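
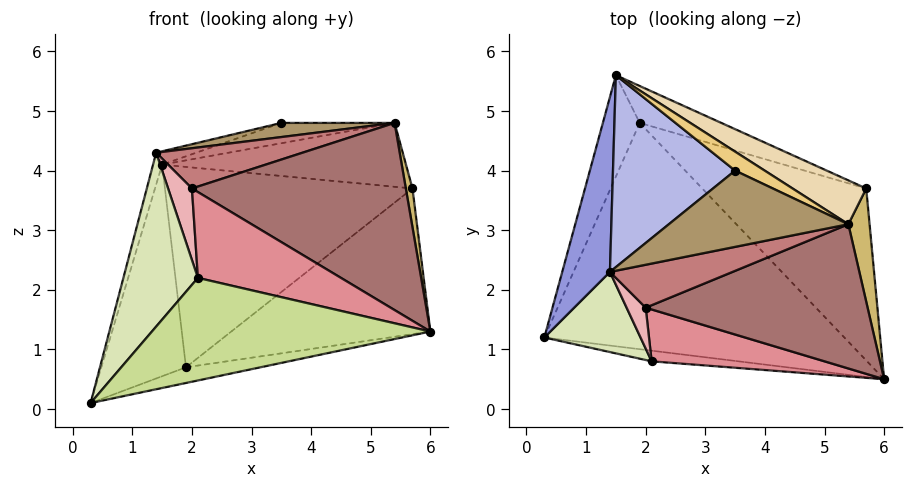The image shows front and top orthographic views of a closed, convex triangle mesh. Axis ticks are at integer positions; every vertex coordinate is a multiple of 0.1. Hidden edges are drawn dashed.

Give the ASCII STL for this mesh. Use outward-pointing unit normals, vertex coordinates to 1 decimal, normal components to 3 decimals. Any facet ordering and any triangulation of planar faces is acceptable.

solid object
 facet normal 0.213 0.068 -0.975
  outer loop
   vertex 1.9 4.8 0.7
   vertex 6.0 0.5 1.3
   vertex 0.3 1.2 0.1
  endloop
 endfacet
 facet normal -0.882 0.426 -0.204
  outer loop
   vertex 1.9 4.8 0.7
   vertex 0.3 1.2 0.1
   vertex 1.5 5.6 4.1
  endloop
 endfacet
 facet normal -0.969 0.044 0.242
  outer loop
   vertex 1.4 2.3 4.3
   vertex 1.5 5.6 4.1
   vertex 0.3 1.2 0.1
  endloop
 endfacet
 facet normal -0.282 0.067 0.957
  outer loop
   vertex 1.4 2.3 4.3
   vertex 3.5 4.0 4.8
   vertex 1.5 5.6 4.1
  endloop
 endfacet
 facet normal 0.620 0.507 -0.599
  outer loop
   vertex 5.7 3.7 3.7
   vertex 6.0 0.5 1.3
   vertex 1.9 4.8 0.7
  endloop
 endfacet
 facet normal 0.393 0.904 -0.167
  outer loop
   vertex 5.7 3.7 3.7
   vertex 1.9 4.8 0.7
   vertex 1.5 5.6 4.1
  endloop
 endfacet
 facet normal -0.100 -0.990 -0.103
  outer loop
   vertex 2.1 0.8 2.2
   vertex 0.3 1.2 0.1
   vertex 6.0 0.5 1.3
  endloop
 endfacet
 facet normal -0.568 -0.747 0.345
  outer loop
   vertex 2.1 0.8 2.2
   vertex 1.4 2.3 4.3
   vertex 0.3 1.2 0.1
  endloop
 endfacet
 facet normal -0.086 -0.182 0.980
  outer loop
   vertex 5.4 3.1 4.8
   vertex 3.5 4.0 4.8
   vertex 1.4 2.3 4.3
  endloop
 endfacet
 facet normal 0.972 -0.076 0.223
  outer loop
   vertex 5.4 3.1 4.8
   vertex 6.0 0.5 1.3
   vertex 5.7 3.7 3.7
  endloop
 endfacet
 facet normal 0.327 0.691 0.644
  outer loop
   vertex 5.4 3.1 4.8
   vertex 1.5 5.6 4.1
   vertex 3.5 4.0 4.8
  endloop
 endfacet
 facet normal 0.393 0.758 0.521
  outer loop
   vertex 5.4 3.1 4.8
   vertex 5.7 3.7 3.7
   vertex 1.5 5.6 4.1
  endloop
 endfacet
 facet normal 0.128 -0.786 0.605
  outer loop
   vertex 2.0 1.7 3.7
   vertex 6.0 0.5 1.3
   vertex 5.4 3.1 4.8
  endloop
 endfacet
 facet normal 0.046 -0.683 0.729
  outer loop
   vertex 2.0 1.7 3.7
   vertex 5.4 3.1 4.8
   vertex 1.4 2.3 4.3
  endloop
 endfacet
 facet normal 0.053 -0.855 0.516
  outer loop
   vertex 2.0 1.7 3.7
   vertex 2.1 0.8 2.2
   vertex 6.0 0.5 1.3
  endloop
 endfacet
 facet normal -0.349 -0.814 0.465
  outer loop
   vertex 2.0 1.7 3.7
   vertex 1.4 2.3 4.3
   vertex 2.1 0.8 2.2
  endloop
 endfacet
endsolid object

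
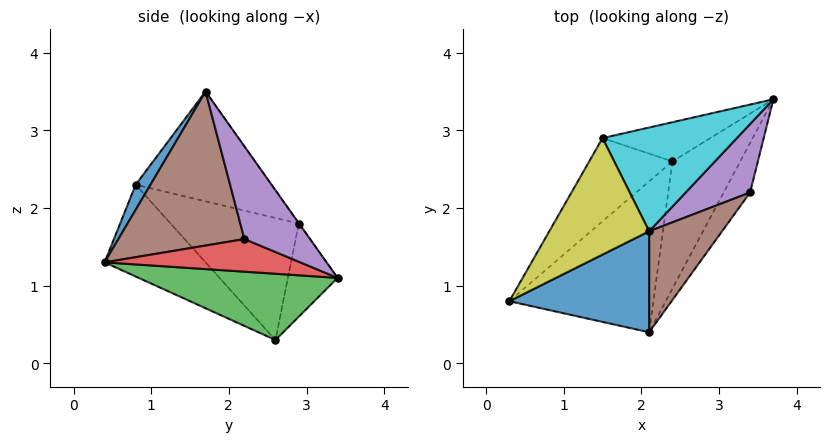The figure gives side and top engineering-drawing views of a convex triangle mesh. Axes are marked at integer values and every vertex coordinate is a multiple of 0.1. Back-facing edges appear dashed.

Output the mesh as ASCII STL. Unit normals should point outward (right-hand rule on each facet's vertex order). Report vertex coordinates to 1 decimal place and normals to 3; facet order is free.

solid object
 facet normal 0.091 -0.857 0.507
  outer loop
   vertex 2.1 1.7 3.5
   vertex 0.3 0.8 2.3
   vertex 2.1 0.4 1.3
  endloop
 endfacet
 facet normal -0.513 -0.296 -0.805
  outer loop
   vertex 2.4 2.6 0.3
   vertex 2.1 0.4 1.3
   vertex 0.3 0.8 2.3
  endloop
 endfacet
 facet normal 0.644 -0.388 -0.659
  outer loop
   vertex 2.4 2.6 0.3
   vertex 3.7 3.4 1.1
   vertex 2.1 0.4 1.3
  endloop
 endfacet
 facet normal 0.707 -0.415 -0.572
  outer loop
   vertex 3.4 2.2 1.6
   vertex 2.1 0.4 1.3
   vertex 3.7 3.4 1.1
  endloop
 endfacet
 facet normal 0.821 0.032 0.570
  outer loop
   vertex 3.4 2.2 1.6
   vertex 3.7 3.4 1.1
   vertex 2.1 1.7 3.5
  endloop
 endfacet
 facet normal 0.732 -0.586 0.347
  outer loop
   vertex 3.4 2.2 1.6
   vertex 2.1 1.7 3.5
   vertex 2.1 0.4 1.3
  endloop
 endfacet
 facet normal -0.783 0.320 -0.534
  outer loop
   vertex 1.5 2.9 1.8
   vertex 2.4 2.6 0.3
   vertex 0.3 0.8 2.3
  endloop
 endfacet
 facet normal -0.315 0.876 -0.364
  outer loop
   vertex 1.5 2.9 1.8
   vertex 3.7 3.4 1.1
   vertex 2.4 2.6 0.3
  endloop
 endfacet
 facet normal -0.639 0.504 0.581
  outer loop
   vertex 1.5 2.9 1.8
   vertex 0.3 0.8 2.3
   vertex 2.1 1.7 3.5
  endloop
 endfacet
 facet normal -0.002 0.817 0.577
  outer loop
   vertex 1.5 2.9 1.8
   vertex 2.1 1.7 3.5
   vertex 3.7 3.4 1.1
  endloop
 endfacet
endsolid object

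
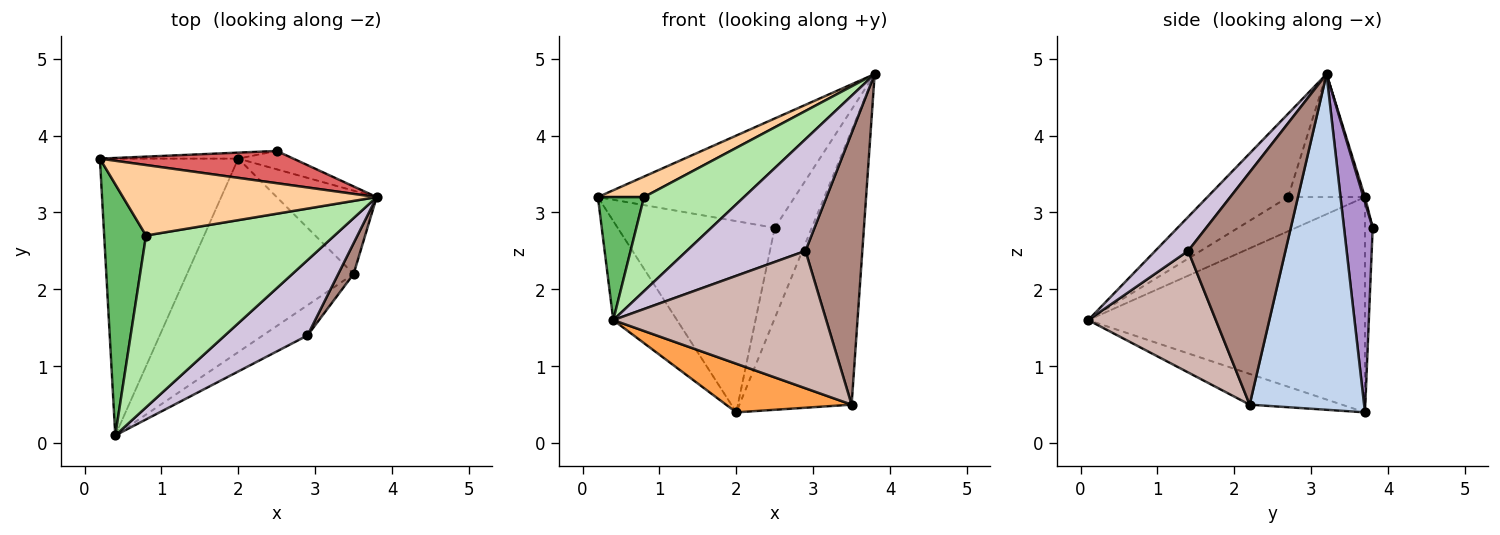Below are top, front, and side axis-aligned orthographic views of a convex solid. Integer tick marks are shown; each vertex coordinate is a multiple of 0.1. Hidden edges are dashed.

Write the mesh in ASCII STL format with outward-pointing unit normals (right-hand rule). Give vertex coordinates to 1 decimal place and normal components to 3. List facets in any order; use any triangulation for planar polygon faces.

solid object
 facet normal -0.826 0.190 -0.531
  outer loop
   vertex 2.0 3.7 0.4
   vertex 0.4 0.1 1.6
   vertex 0.2 3.7 3.2
  endloop
 endfacet
 facet normal 0.699 0.685 -0.208
  outer loop
   vertex 3.5 2.2 0.5
   vertex 2.0 3.7 0.4
   vertex 3.8 3.2 4.8
  endloop
 endfacet
 facet normal -0.176 -0.240 -0.955
  outer loop
   vertex 3.5 2.2 0.5
   vertex 0.4 0.1 1.6
   vertex 2.0 3.7 0.4
  endloop
 endfacet
 facet normal -0.422 -0.253 0.870
  outer loop
   vertex 0.8 2.7 3.2
   vertex 3.8 3.2 4.8
   vertex 0.2 3.7 3.2
  endloop
 endfacet
 facet normal -0.591 -0.355 0.724
  outer loop
   vertex 0.8 2.7 3.2
   vertex 0.2 3.7 3.2
   vertex 0.4 0.1 1.6
  endloop
 endfacet
 facet normal -0.362 -0.448 0.818
  outer loop
   vertex 0.8 2.7 3.2
   vertex 0.4 0.1 1.6
   vertex 3.8 3.2 4.8
  endloop
 endfacet
 facet normal 0.007 0.959 0.283
  outer loop
   vertex 2.5 3.8 2.8
   vertex 0.2 3.7 3.2
   vertex 3.8 3.2 4.8
  endloop
 endfacet
 facet normal -0.049 0.998 -0.031
  outer loop
   vertex 2.5 3.8 2.8
   vertex 2.0 3.7 0.4
   vertex 0.2 3.7 3.2
  endloop
 endfacet
 facet normal 0.604 0.781 -0.158
  outer loop
   vertex 2.5 3.8 2.8
   vertex 3.8 3.2 4.8
   vertex 2.0 3.7 0.4
  endloop
 endfacet
 facet normal 0.224 -0.808 0.545
  outer loop
   vertex 2.9 1.4 2.5
   vertex 3.8 3.2 4.8
   vertex 0.4 0.1 1.6
  endloop
 endfacet
 facet normal 0.862 -0.504 0.057
  outer loop
   vertex 2.9 1.4 2.5
   vertex 3.5 2.2 0.5
   vertex 3.8 3.2 4.8
  endloop
 endfacet
 facet normal 0.505 -0.843 -0.186
  outer loop
   vertex 2.9 1.4 2.5
   vertex 0.4 0.1 1.6
   vertex 3.5 2.2 0.5
  endloop
 endfacet
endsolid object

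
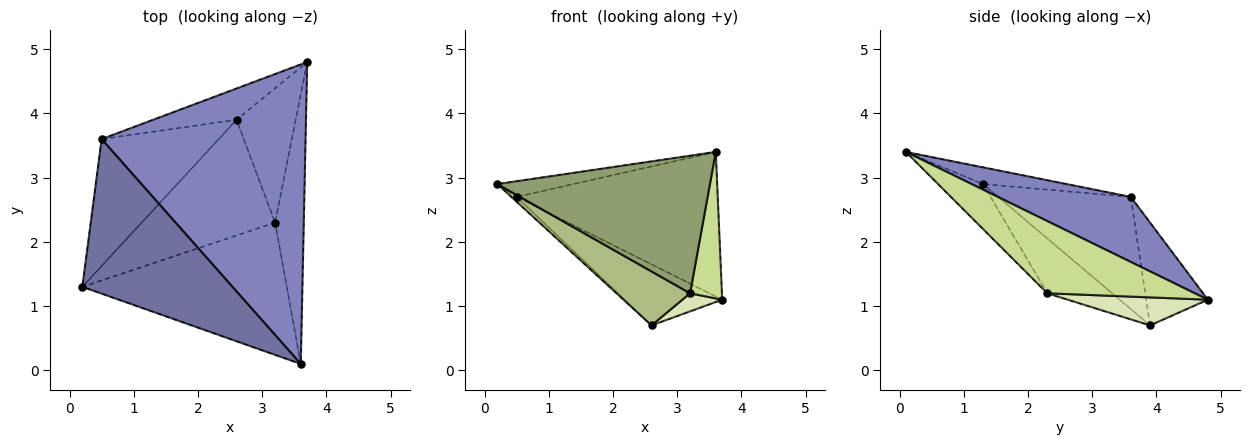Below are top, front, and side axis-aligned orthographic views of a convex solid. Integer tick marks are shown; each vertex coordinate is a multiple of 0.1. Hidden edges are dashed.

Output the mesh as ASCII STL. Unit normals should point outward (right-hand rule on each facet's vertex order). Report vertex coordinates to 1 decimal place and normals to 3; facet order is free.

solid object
 facet normal -0.110 0.100 0.989
  outer loop
   vertex 0.5 3.6 2.7
   vertex 0.2 1.3 2.9
   vertex 3.6 0.1 3.4
  endloop
 endfacet
 facet normal 0.276 0.418 0.866
  outer loop
   vertex 0.5 3.6 2.7
   vertex 3.6 0.1 3.4
   vertex 3.7 4.8 1.1
  endloop
 endfacet
 facet normal -0.691 0.027 -0.722
  outer loop
   vertex 0.5 3.6 2.7
   vertex 2.6 3.9 0.7
   vertex 0.2 1.3 2.9
  endloop
 endfacet
 facet normal -0.490 0.776 -0.398
  outer loop
   vertex 0.5 3.6 2.7
   vertex 3.7 4.8 1.1
   vertex 2.6 3.9 0.7
  endloop
 endfacet
 facet normal -0.151 -0.713 -0.685
  outer loop
   vertex 3.2 2.3 1.2
   vertex 3.6 0.1 3.4
   vertex 0.2 1.3 2.9
  endloop
 endfacet
 facet normal -0.349 -0.396 -0.849
  outer loop
   vertex 3.2 2.3 1.2
   vertex 0.2 1.3 2.9
   vertex 2.6 3.9 0.7
  endloop
 endfacet
 facet normal 0.911 -0.197 -0.362
  outer loop
   vertex 3.2 2.3 1.2
   vertex 3.7 4.8 1.1
   vertex 3.6 0.1 3.4
  endloop
 endfacet
 facet normal 0.425 -0.121 -0.897
  outer loop
   vertex 3.2 2.3 1.2
   vertex 2.6 3.9 0.7
   vertex 3.7 4.8 1.1
  endloop
 endfacet
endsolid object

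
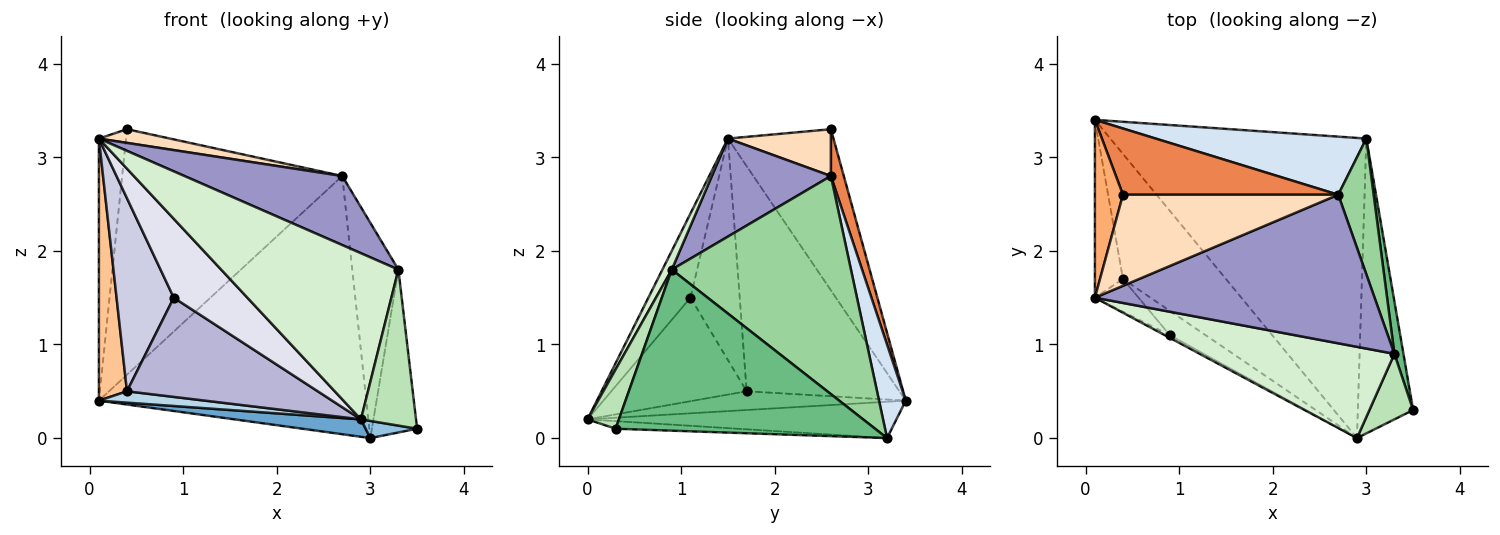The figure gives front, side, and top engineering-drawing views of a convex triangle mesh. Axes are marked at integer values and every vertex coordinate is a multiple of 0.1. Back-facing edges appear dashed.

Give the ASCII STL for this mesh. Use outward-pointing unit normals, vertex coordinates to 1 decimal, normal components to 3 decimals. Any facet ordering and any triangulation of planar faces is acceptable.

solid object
 facet normal -0.140 -0.057 -0.988
  outer loop
   vertex 2.9 0.0 0.2
   vertex 0.1 3.4 0.4
   vertex 3.0 3.2 0.0
  endloop
 endfacet
 facet normal -0.136 -0.058 -0.989
  outer loop
   vertex 2.9 0.0 0.2
   vertex 3.0 3.2 0.0
   vertex 3.5 0.3 0.1
  endloop
 endfacet
 facet normal -0.178 -0.089 -0.980
  outer loop
   vertex 2.9 0.0 0.2
   vertex 0.4 1.7 0.5
   vertex 0.1 3.4 0.4
  endloop
 endfacet
 facet normal 0.097 0.971 0.218
  outer loop
   vertex 2.7 2.6 2.8
   vertex 3.0 3.2 0.0
   vertex 0.1 3.4 0.4
  endloop
 endfacet
 facet normal 0.057 0.964 0.260
  outer loop
   vertex 2.7 2.6 2.8
   vertex 0.1 3.4 0.4
   vertex 0.4 2.6 3.3
  endloop
 endfacet
 facet normal -0.955 0.245 0.166
  outer loop
   vertex 0.1 1.5 3.2
   vertex 0.4 2.6 3.3
   vertex 0.1 3.4 0.4
  endloop
 endfacet
 facet normal -0.976 -0.179 -0.122
  outer loop
   vertex 0.1 1.5 3.2
   vertex 0.1 3.4 0.4
   vertex 0.4 1.7 0.5
  endloop
 endfacet
 facet normal 0.210 -0.145 0.967
  outer loop
   vertex 0.1 1.5 3.2
   vertex 2.7 2.6 2.8
   vertex 0.4 2.6 3.3
  endloop
 endfacet
 facet normal 0.984 0.171 0.055
  outer loop
   vertex 3.3 0.9 1.8
   vertex 3.5 0.3 0.1
   vertex 3.0 3.2 0.0
  endloop
 endfacet
 facet normal 0.957 0.246 0.155
  outer loop
   vertex 3.3 0.9 1.8
   vertex 3.0 3.2 0.0
   vertex 2.7 2.6 2.8
  endloop
 endfacet
 facet normal 0.465 -0.816 0.343
  outer loop
   vertex 3.3 0.9 1.8
   vertex 2.9 0.0 0.2
   vertex 3.5 0.3 0.1
  endloop
 endfacet
 facet normal 0.046 -0.876 0.481
  outer loop
   vertex 3.3 0.9 1.8
   vertex 0.1 1.5 3.2
   vertex 2.9 0.0 0.2
  endloop
 endfacet
 facet normal 0.303 -0.402 0.864
  outer loop
   vertex 3.3 0.9 1.8
   vertex 2.7 2.6 2.8
   vertex 0.1 1.5 3.2
  endloop
 endfacet
 facet normal -0.567 -0.800 -0.196
  outer loop
   vertex 0.9 1.1 1.5
   vertex 0.4 1.7 0.5
   vertex 2.9 0.0 0.2
  endloop
 endfacet
 facet normal -0.647 -0.752 -0.128
  outer loop
   vertex 0.9 1.1 1.5
   vertex 0.1 1.5 3.2
   vertex 0.4 1.7 0.5
  endloop
 endfacet
 facet normal -0.496 -0.868 -0.029
  outer loop
   vertex 0.9 1.1 1.5
   vertex 2.9 0.0 0.2
   vertex 0.1 1.5 3.2
  endloop
 endfacet
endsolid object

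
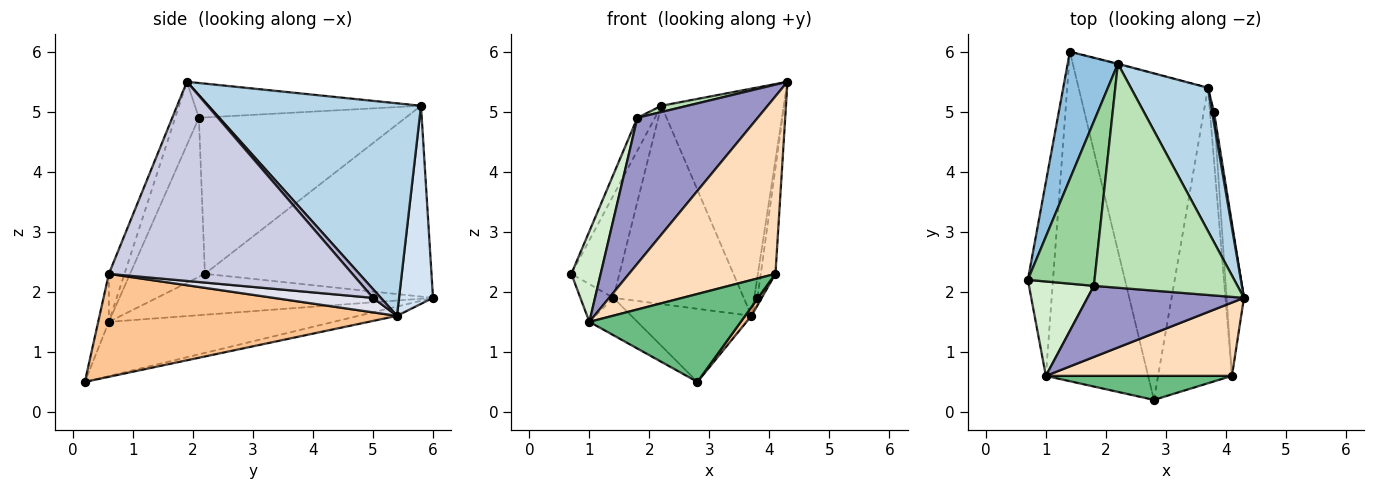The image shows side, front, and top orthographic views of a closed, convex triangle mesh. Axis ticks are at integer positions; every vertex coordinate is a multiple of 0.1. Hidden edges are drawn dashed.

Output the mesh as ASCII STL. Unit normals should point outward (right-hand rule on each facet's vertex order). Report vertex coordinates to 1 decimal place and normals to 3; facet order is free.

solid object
 facet normal -0.070 0.218 -0.973
  outer loop
   vertex 3.7 5.4 1.6
   vertex 2.8 0.2 0.5
   vertex 1.4 6.0 1.9
  endloop
 endfacet
 facet normal -0.947 0.201 0.249
  outer loop
   vertex 2.2 5.8 5.1
   vertex 1.4 6.0 1.9
   vertex 0.7 2.2 2.3
  endloop
 endfacet
 facet normal 0.827 0.476 0.300
  outer loop
   vertex 2.2 5.8 5.1
   vertex 4.3 1.9 5.5
   vertex 3.7 5.4 1.6
  endloop
 endfacet
 facet normal 0.252 0.968 -0.003
  outer loop
   vertex 2.2 5.8 5.1
   vertex 3.7 5.4 1.6
   vertex 1.4 6.0 1.9
  endloop
 endfacet
 facet normal -0.848 0.101 -0.521
  outer loop
   vertex 1.0 0.6 1.5
   vertex 0.7 2.2 2.3
   vertex 1.4 6.0 1.9
  endloop
 endfacet
 facet normal -0.466 0.100 -0.879
  outer loop
   vertex 1.0 0.6 1.5
   vertex 1.4 6.0 1.9
   vertex 2.8 0.2 0.5
  endloop
 endfacet
 facet normal 0.812 -0.017 -0.583
  outer loop
   vertex 4.1 0.6 2.3
   vertex 2.8 0.2 0.5
   vertex 3.7 5.4 1.6
  endloop
 endfacet
 facet normal -0.098 -0.920 0.380
  outer loop
   vertex 4.1 0.6 2.3
   vertex 4.3 1.9 5.5
   vertex 1.0 0.6 1.5
  endloop
 endfacet
 facet normal -0.068 -0.962 0.263
  outer loop
   vertex 4.1 0.6 2.3
   vertex 1.0 0.6 1.5
   vertex 2.8 0.2 0.5
  endloop
 endfacet
 facet normal -0.917 0.078 0.391
  outer loop
   vertex 1.8 2.1 4.9
   vertex 2.2 5.8 5.1
   vertex 0.7 2.2 2.3
  endloop
 endfacet
 facet normal -0.235 -0.027 0.972
  outer loop
   vertex 1.8 2.1 4.9
   vertex 4.3 1.9 5.5
   vertex 2.2 5.8 5.1
  endloop
 endfacet
 facet normal -0.870 -0.341 0.355
  outer loop
   vertex 1.8 2.1 4.9
   vertex 0.7 2.2 2.3
   vertex 1.0 0.6 1.5
  endloop
 endfacet
 facet normal -0.174 -0.885 0.432
  outer loop
   vertex 1.8 2.1 4.9
   vertex 1.0 0.6 1.5
   vertex 4.3 1.9 5.5
  endloop
 endfacet
 facet normal 0.907 0.373 0.196
  outer loop
   vertex 3.8 5.0 1.9
   vertex 3.7 5.4 1.6
   vertex 4.3 1.9 5.5
  endloop
 endfacet
 facet normal 0.994 0.060 -0.087
  outer loop
   vertex 3.8 5.0 1.9
   vertex 4.3 1.9 5.5
   vertex 4.1 0.6 2.3
  endloop
 endfacet
 facet normal 0.963 0.042 -0.266
  outer loop
   vertex 3.8 5.0 1.9
   vertex 4.1 0.6 2.3
   vertex 3.7 5.4 1.6
  endloop
 endfacet
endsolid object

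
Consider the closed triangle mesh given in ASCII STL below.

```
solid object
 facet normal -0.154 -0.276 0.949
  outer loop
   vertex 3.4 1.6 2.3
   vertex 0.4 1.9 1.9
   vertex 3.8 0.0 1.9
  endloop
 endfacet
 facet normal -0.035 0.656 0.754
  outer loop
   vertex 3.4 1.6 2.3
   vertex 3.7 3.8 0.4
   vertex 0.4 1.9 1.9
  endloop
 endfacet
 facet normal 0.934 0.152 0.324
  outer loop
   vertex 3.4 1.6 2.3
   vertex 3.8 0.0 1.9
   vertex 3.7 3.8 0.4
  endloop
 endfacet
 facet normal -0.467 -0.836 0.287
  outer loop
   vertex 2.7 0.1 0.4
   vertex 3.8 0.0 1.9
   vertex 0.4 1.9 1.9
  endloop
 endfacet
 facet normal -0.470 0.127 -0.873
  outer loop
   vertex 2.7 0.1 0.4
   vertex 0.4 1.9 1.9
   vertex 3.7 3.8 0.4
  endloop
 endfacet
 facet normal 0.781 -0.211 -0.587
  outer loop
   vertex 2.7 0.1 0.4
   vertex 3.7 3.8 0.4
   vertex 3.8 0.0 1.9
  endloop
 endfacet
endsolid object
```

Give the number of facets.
6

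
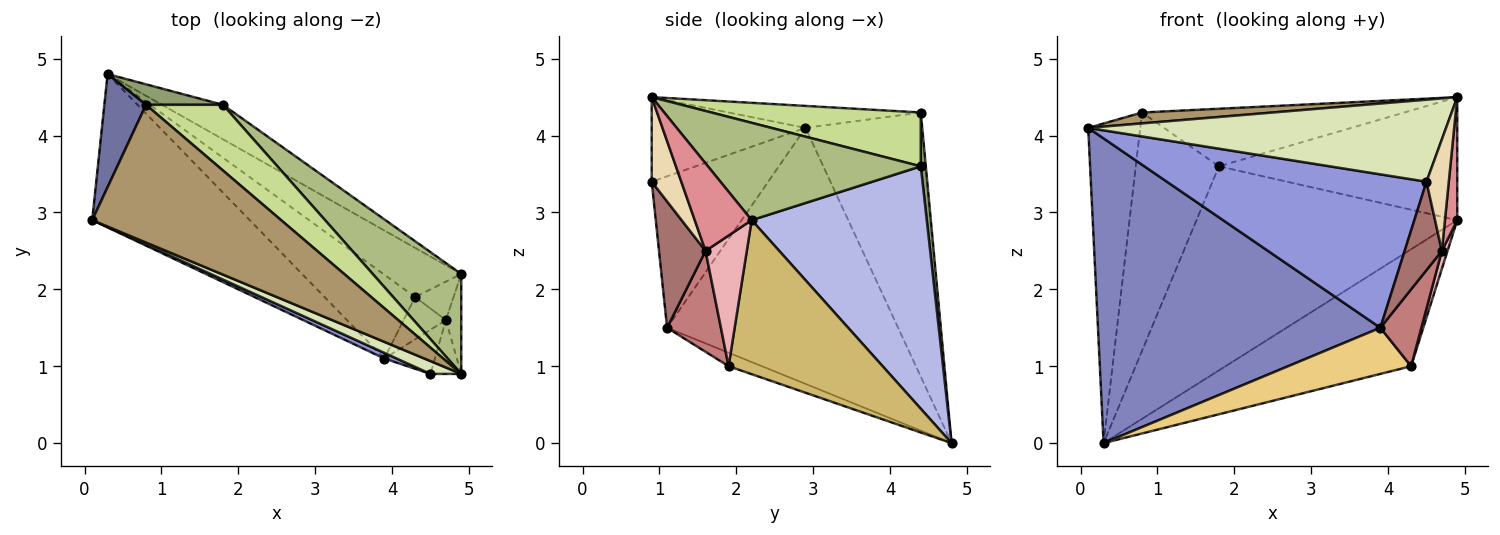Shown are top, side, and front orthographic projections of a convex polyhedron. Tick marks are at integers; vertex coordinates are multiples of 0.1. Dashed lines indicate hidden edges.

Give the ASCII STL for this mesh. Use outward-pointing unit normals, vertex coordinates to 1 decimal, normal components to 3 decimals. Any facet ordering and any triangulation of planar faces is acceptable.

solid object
 facet normal -0.904 0.403 0.143
  outer loop
   vertex 0.8 4.4 4.3
   vertex 0.3 4.8 0.0
   vertex 0.1 2.9 4.1
  endloop
 endfacet
 facet normal -0.590 -0.721 -0.363
  outer loop
   vertex 3.9 1.1 1.5
   vertex 0.1 2.9 4.1
   vertex 0.3 4.8 0.0
  endloop
 endfacet
 facet normal -0.409 -0.912 0.033
  outer loop
   vertex 3.9 1.1 1.5
   vertex 4.5 0.9 3.4
   vertex 0.1 2.9 4.1
  endloop
 endfacet
 facet normal 0.552 0.822 -0.139
  outer loop
   vertex 1.8 4.4 3.6
   vertex 4.9 2.2 2.9
   vertex 0.3 4.8 0.0
  endloop
 endfacet
 facet normal 0.060 0.995 0.086
  outer loop
   vertex 1.8 4.4 3.6
   vertex 0.3 4.8 0.0
   vertex 0.8 4.4 4.3
  endloop
 endfacet
 facet normal 0.570 0.638 0.518
  outer loop
   vertex 4.9 0.9 4.5
   vertex 4.9 2.2 2.9
   vertex 1.8 4.4 3.6
  endloop
 endfacet
 facet normal 0.466 0.584 0.665
  outer loop
   vertex 4.9 0.9 4.5
   vertex 1.8 4.4 3.6
   vertex 0.8 4.4 4.3
  endloop
 endfacet
 facet normal -0.391 -0.909 0.142
  outer loop
   vertex 4.9 0.9 4.5
   vertex 0.1 2.9 4.1
   vertex 4.5 0.9 3.4
  endloop
 endfacet
 facet normal -0.115 -0.078 0.990
  outer loop
   vertex 4.9 0.9 4.5
   vertex 0.8 4.4 4.3
   vertex 0.1 2.9 4.1
  endloop
 endfacet
 facet normal 0.608 0.732 -0.308
  outer loop
   vertex 4.3 1.9 1.0
   vertex 0.3 4.8 0.0
   vertex 4.9 2.2 2.9
  endloop
 endfacet
 facet normal -0.130 -0.478 -0.869
  outer loop
   vertex 4.3 1.9 1.0
   vertex 3.9 1.1 1.5
   vertex 0.3 4.8 0.0
  endloop
 endfacet
 facet normal 0.767 -0.578 -0.279
  outer loop
   vertex 4.7 1.6 2.5
   vertex 4.9 0.9 4.5
   vertex 4.5 0.9 3.4
  endloop
 endfacet
 facet normal 0.745 -0.596 -0.298
  outer loop
   vertex 4.7 1.6 2.5
   vertex 4.5 0.9 3.4
   vertex 3.9 1.1 1.5
  endloop
 endfacet
 facet normal 0.755 -0.575 -0.316
  outer loop
   vertex 4.7 1.6 2.5
   vertex 3.9 1.1 1.5
   vertex 4.3 1.9 1.0
  endloop
 endfacet
 facet normal 0.963 -0.208 -0.169
  outer loop
   vertex 4.7 1.6 2.5
   vertex 4.9 2.2 2.9
   vertex 4.9 0.9 4.5
  endloop
 endfacet
 facet normal 0.951 -0.131 -0.280
  outer loop
   vertex 4.7 1.6 2.5
   vertex 4.3 1.9 1.0
   vertex 4.9 2.2 2.9
  endloop
 endfacet
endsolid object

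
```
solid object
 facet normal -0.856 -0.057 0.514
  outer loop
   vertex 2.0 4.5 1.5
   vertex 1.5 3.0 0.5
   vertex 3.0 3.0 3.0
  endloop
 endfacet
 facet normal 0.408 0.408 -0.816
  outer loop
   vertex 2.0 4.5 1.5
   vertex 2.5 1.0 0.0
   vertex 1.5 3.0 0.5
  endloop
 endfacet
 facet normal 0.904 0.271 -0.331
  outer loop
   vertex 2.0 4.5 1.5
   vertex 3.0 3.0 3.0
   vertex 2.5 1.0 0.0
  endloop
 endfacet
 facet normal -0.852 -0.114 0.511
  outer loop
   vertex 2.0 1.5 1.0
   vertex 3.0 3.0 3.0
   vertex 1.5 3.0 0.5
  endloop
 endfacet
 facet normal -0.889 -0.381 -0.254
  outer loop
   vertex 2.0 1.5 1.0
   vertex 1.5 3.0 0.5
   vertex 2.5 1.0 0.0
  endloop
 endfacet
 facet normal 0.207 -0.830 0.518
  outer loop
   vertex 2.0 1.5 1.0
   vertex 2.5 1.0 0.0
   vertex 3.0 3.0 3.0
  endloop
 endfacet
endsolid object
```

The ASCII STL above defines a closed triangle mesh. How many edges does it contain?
9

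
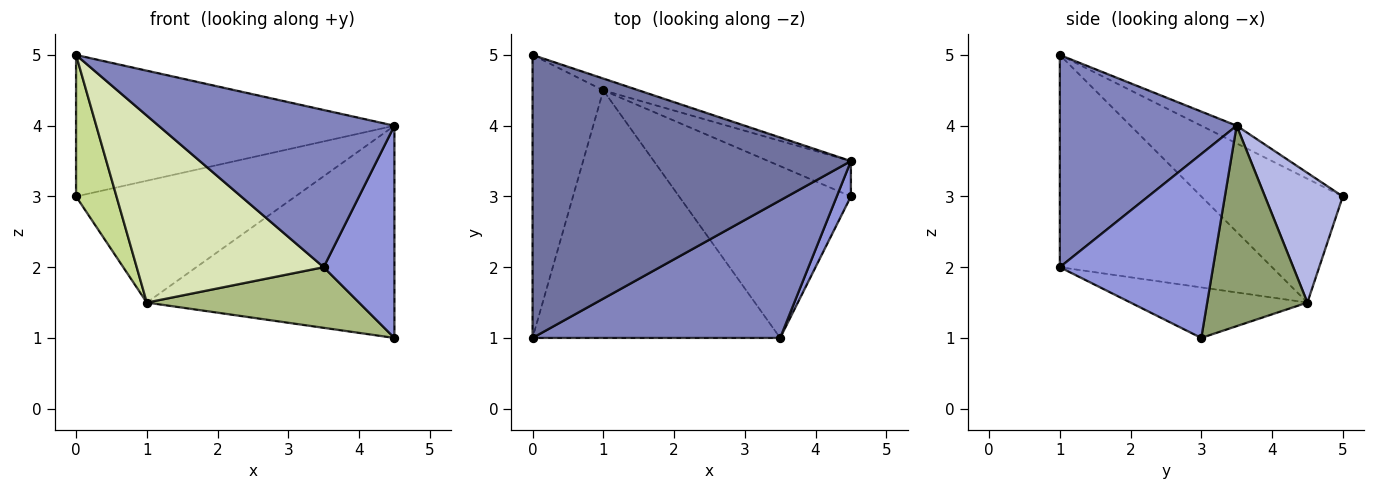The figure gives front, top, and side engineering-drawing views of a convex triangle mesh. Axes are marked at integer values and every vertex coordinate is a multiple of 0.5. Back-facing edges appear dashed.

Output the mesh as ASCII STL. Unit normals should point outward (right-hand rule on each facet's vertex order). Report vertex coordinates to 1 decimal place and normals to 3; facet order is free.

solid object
 facet normal -0.050 0.447 0.893
  outer loop
   vertex 0.0 1.0 5.0
   vertex 4.5 3.5 4.0
   vertex 0.0 5.0 3.0
  endloop
 endfacet
 facet normal 0.492 -0.655 0.573
  outer loop
   vertex 3.5 1.0 2.0
   vertex 4.5 3.5 4.0
   vertex 0.0 1.0 5.0
  endloop
 endfacet
 facet normal 0.906 -0.418 0.070
  outer loop
   vertex 3.5 1.0 2.0
   vertex 4.5 3.0 1.0
   vertex 4.5 3.5 4.0
  endloop
 endfacet
 facet normal 0.333 0.939 -0.091
  outer loop
   vertex 1.0 4.5 1.5
   vertex 0.0 5.0 3.0
   vertex 4.5 3.5 4.0
  endloop
 endfacet
 facet normal 0.371 0.916 -0.153
  outer loop
   vertex 1.0 4.5 1.5
   vertex 4.5 3.5 4.0
   vertex 4.5 3.0 1.0
  endloop
 endfacet
 facet normal -0.267 -0.321 -0.909
  outer loop
   vertex 1.0 4.5 1.5
   vertex 4.5 3.0 1.0
   vertex 3.5 1.0 2.0
  endloop
 endfacet
 facet normal -0.843 -0.241 -0.482
  outer loop
   vertex 1.0 4.5 1.5
   vertex 0.0 1.0 5.0
   vertex 0.0 5.0 3.0
  endloop
 endfacet
 facet normal -0.565 -0.497 -0.659
  outer loop
   vertex 1.0 4.5 1.5
   vertex 3.5 1.0 2.0
   vertex 0.0 1.0 5.0
  endloop
 endfacet
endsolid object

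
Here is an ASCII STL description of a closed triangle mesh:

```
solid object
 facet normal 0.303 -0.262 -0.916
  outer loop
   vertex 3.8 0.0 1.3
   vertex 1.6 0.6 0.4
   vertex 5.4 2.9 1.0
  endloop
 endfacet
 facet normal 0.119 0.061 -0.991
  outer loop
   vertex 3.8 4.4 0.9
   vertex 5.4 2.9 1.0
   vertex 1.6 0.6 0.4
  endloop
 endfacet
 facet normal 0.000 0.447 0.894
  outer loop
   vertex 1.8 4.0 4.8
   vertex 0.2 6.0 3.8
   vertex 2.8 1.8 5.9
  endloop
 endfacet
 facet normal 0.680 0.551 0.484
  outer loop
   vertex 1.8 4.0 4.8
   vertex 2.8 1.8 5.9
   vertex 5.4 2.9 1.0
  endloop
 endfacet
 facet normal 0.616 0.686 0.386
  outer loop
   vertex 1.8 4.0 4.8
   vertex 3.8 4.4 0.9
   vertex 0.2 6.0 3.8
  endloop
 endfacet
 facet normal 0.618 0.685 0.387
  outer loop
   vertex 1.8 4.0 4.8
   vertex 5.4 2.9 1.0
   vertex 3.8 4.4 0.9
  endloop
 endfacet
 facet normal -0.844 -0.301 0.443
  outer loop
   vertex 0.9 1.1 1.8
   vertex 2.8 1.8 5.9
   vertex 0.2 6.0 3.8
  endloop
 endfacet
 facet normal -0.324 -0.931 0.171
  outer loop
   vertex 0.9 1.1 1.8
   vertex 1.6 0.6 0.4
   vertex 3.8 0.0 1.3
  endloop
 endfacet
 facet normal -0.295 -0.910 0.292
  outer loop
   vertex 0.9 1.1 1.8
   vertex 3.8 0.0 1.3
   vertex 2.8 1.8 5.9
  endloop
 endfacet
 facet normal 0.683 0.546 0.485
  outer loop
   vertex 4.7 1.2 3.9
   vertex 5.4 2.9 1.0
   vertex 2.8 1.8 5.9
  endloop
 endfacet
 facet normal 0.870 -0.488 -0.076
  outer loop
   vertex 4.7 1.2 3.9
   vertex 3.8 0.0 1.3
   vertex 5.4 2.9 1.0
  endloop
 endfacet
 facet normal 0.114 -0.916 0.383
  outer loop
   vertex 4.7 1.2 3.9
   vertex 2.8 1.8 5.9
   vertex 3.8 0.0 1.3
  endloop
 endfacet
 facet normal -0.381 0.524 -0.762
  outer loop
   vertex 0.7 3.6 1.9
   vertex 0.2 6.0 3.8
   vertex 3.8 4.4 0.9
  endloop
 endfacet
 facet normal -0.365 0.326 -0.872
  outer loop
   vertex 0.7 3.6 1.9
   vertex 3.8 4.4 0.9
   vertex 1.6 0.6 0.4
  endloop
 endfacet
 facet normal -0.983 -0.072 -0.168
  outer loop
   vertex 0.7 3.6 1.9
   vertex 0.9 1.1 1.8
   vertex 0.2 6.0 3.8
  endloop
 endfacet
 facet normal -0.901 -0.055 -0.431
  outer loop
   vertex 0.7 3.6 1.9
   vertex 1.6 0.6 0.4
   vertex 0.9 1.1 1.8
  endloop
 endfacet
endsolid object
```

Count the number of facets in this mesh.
16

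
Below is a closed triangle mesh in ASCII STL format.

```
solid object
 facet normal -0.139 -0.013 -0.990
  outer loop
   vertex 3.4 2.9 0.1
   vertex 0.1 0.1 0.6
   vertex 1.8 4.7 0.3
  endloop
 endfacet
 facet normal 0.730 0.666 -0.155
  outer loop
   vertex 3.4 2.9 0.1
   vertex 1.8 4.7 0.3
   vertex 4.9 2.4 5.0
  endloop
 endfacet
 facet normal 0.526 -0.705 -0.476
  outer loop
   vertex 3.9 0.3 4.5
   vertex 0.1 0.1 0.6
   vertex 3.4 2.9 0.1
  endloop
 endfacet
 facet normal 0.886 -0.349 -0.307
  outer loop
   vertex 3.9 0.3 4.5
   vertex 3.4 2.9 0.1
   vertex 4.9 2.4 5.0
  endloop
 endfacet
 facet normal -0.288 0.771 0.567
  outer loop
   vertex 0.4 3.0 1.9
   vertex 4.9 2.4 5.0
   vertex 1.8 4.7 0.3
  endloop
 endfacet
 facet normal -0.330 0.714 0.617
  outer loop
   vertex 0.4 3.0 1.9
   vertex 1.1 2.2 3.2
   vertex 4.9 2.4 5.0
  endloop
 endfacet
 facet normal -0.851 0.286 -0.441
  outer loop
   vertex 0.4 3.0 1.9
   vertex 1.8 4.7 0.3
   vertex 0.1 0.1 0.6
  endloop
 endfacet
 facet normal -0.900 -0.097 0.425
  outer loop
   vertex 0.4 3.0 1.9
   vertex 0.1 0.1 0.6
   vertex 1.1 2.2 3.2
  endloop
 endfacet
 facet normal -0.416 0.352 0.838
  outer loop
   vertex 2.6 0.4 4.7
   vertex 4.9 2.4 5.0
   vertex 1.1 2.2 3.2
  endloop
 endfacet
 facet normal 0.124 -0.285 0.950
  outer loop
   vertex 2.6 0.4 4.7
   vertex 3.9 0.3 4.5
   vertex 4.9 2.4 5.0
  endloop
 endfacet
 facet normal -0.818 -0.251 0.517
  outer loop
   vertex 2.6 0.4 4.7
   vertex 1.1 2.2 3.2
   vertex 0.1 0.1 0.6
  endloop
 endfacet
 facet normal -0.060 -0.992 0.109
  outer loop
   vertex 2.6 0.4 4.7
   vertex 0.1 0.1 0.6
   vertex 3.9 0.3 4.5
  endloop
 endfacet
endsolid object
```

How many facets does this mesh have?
12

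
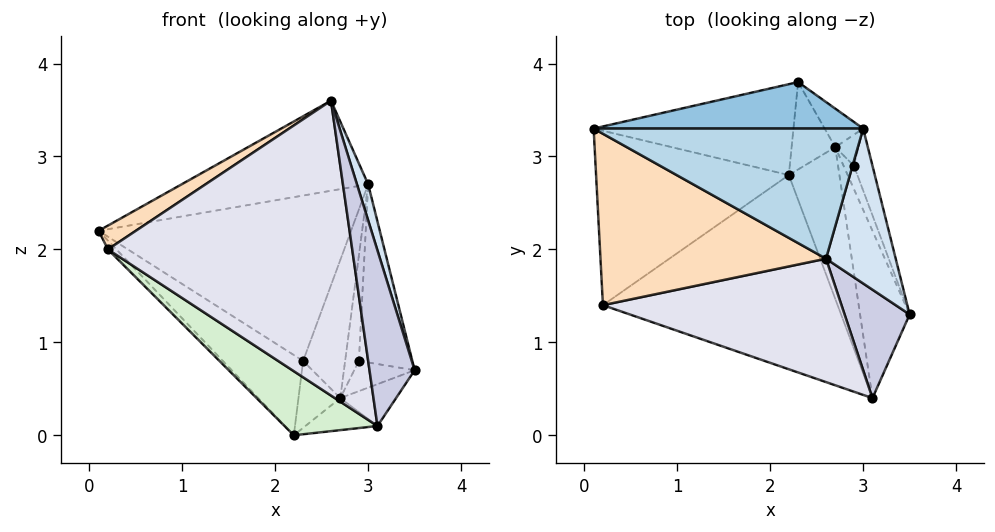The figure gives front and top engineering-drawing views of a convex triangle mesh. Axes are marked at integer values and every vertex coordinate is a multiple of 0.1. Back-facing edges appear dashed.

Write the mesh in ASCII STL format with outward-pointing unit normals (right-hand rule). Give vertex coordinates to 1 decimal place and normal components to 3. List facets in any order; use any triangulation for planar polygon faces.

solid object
 facet normal -0.531 0.561 -0.635
  outer loop
   vertex 2.2 2.8 0.0
   vertex 0.1 3.3 2.2
   vertex 2.3 3.8 0.8
  endloop
 endfacet
 facet normal -0.047 0.962 0.270
  outer loop
   vertex 3.0 3.3 2.7
   vertex 2.3 3.8 0.8
   vertex 0.1 3.3 2.2
  endloop
 endfacet
 facet normal -0.140 0.563 0.814
  outer loop
   vertex 3.0 3.3 2.7
   vertex 0.1 3.3 2.2
   vertex 2.6 1.9 3.6
  endloop
 endfacet
 facet normal 0.948 -0.072 0.309
  outer loop
   vertex 3.0 3.3 2.7
   vertex 2.6 1.9 3.6
   vertex 3.5 1.3 0.7
  endloop
 endfacet
 facet normal 0.261 0.587 -0.766
  outer loop
   vertex 2.7 3.1 0.4
   vertex 2.2 2.8 0.0
   vertex 2.3 3.8 0.8
  endloop
 endfacet
 facet normal 0.817 0.555 -0.155
  outer loop
   vertex 2.7 3.1 0.4
   vertex 2.3 3.8 0.8
   vertex 3.0 3.3 2.7
  endloop
 endfacet
 facet normal -0.719 0.035 -0.694
  outer loop
   vertex 0.2 1.4 2.0
   vertex 0.1 3.3 2.2
   vertex 2.2 2.8 0.0
  endloop
 endfacet
 facet normal -0.534 -0.116 0.837
  outer loop
   vertex 0.2 1.4 2.0
   vertex 2.6 1.9 3.6
   vertex 0.1 3.3 2.2
  endloop
 endfacet
 facet normal 0.927 0.355 -0.124
  outer loop
   vertex 2.9 2.9 0.8
   vertex 3.0 3.3 2.7
   vertex 3.5 1.3 0.7
  endloop
 endfacet
 facet normal 0.895 0.353 -0.271
  outer loop
   vertex 2.9 2.9 0.8
   vertex 3.5 1.3 0.7
   vertex 2.7 3.1 0.4
  endloop
 endfacet
 facet normal 0.836 0.526 -0.155
  outer loop
   vertex 2.9 2.9 0.8
   vertex 2.7 3.1 0.4
   vertex 3.0 3.3 2.7
  endloop
 endfacet
 facet normal -0.590 -0.253 -0.767
  outer loop
   vertex 3.1 0.4 0.1
   vertex 0.2 1.4 2.0
   vertex 2.2 2.8 0.0
  endloop
 endfacet
 facet normal 0.673 0.179 -0.718
  outer loop
   vertex 3.1 0.4 0.1
   vertex 2.7 3.1 0.4
   vertex 3.5 1.3 0.7
  endloop
 endfacet
 facet normal 0.550 0.172 -0.817
  outer loop
   vertex 3.1 0.4 0.1
   vertex 2.2 2.8 0.0
   vertex 2.7 3.1 0.4
  endloop
 endfacet
 facet normal 0.748 -0.565 0.349
  outer loop
   vertex 3.1 0.4 0.1
   vertex 3.5 1.3 0.7
   vertex 2.6 1.9 3.6
  endloop
 endfacet
 facet normal -0.065 -0.921 0.385
  outer loop
   vertex 3.1 0.4 0.1
   vertex 2.6 1.9 3.6
   vertex 0.2 1.4 2.0
  endloop
 endfacet
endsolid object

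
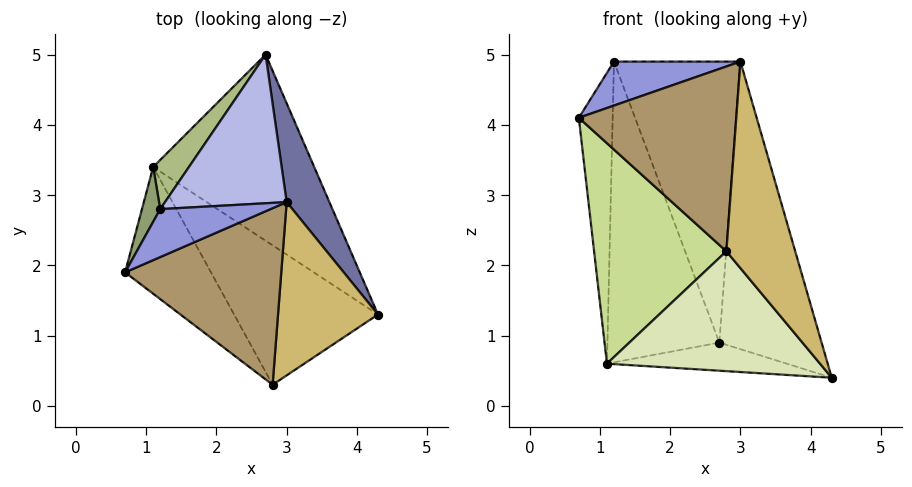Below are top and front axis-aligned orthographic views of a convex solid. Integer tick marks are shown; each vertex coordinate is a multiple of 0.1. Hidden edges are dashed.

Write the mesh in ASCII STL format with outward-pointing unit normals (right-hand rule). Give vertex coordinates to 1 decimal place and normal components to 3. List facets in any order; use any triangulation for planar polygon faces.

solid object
 facet normal 0.916 0.379 0.130
  outer loop
   vertex 3.0 2.9 4.9
   vertex 4.3 1.3 0.4
   vertex 2.7 5.0 0.9
  endloop
 endfacet
 facet normal 0.036 0.149 -0.988
  outer loop
   vertex 1.1 3.4 0.6
   vertex 2.7 5.0 0.9
   vertex 4.3 1.3 0.4
  endloop
 endfacet
 facet normal 0.038 -0.675 0.736
  outer loop
   vertex 1.2 2.8 4.9
   vertex 0.7 1.9 4.1
   vertex 3.0 2.9 4.9
  endloop
 endfacet
 facet normal -0.049 0.883 0.467
  outer loop
   vertex 1.2 2.8 4.9
   vertex 3.0 2.9 4.9
   vertex 2.7 5.0 0.9
  endloop
 endfacet
 facet normal -0.900 0.428 0.081
  outer loop
   vertex 1.2 2.8 4.9
   vertex 1.1 3.4 0.6
   vertex 0.7 1.9 4.1
  endloop
 endfacet
 facet normal -0.713 0.692 0.113
  outer loop
   vertex 1.2 2.8 4.9
   vertex 2.7 5.0 0.9
   vertex 1.1 3.4 0.6
  endloop
 endfacet
 facet normal -0.743 -0.580 -0.333
  outer loop
   vertex 2.8 0.3 2.2
   vertex 0.7 1.9 4.1
   vertex 1.1 3.4 0.6
  endloop
 endfacet
 facet normal -0.429 -0.589 -0.685
  outer loop
   vertex 2.8 0.3 2.2
   vertex 1.1 3.4 0.6
   vertex 4.3 1.3 0.4
  endloop
 endfacet
 facet normal 0.074 -0.721 0.689
  outer loop
   vertex 2.8 0.3 2.2
   vertex 3.0 2.9 4.9
   vertex 0.7 1.9 4.1
  endloop
 endfacet
 facet normal 0.788 -0.471 0.395
  outer loop
   vertex 2.8 0.3 2.2
   vertex 4.3 1.3 0.4
   vertex 3.0 2.9 4.9
  endloop
 endfacet
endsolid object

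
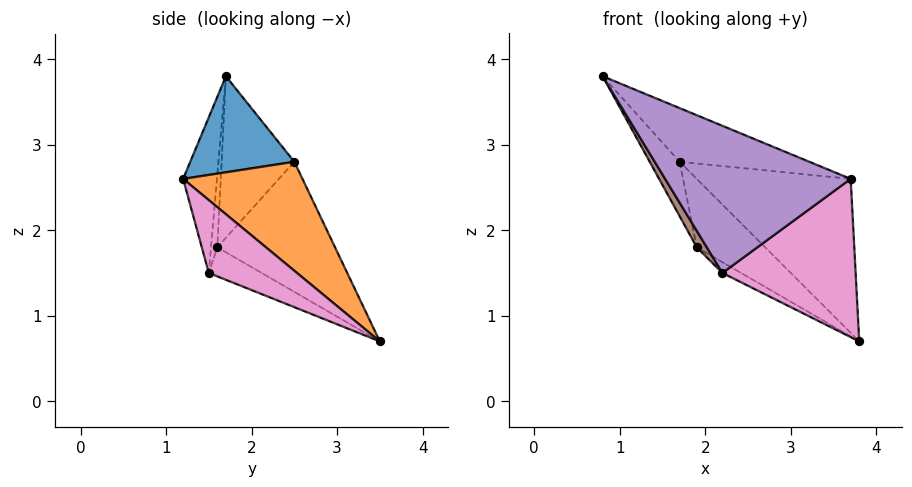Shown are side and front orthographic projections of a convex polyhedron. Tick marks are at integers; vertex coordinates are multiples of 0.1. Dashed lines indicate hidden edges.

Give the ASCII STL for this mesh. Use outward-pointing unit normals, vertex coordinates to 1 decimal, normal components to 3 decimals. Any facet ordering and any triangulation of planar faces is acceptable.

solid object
 facet normal 0.403 0.503 0.765
  outer loop
   vertex 1.7 2.5 2.8
   vertex 0.8 1.7 3.8
   vertex 3.7 1.2 2.6
  endloop
 endfacet
 facet normal 0.436 0.562 0.703
  outer loop
   vertex 1.7 2.5 2.8
   vertex 3.7 1.2 2.6
   vertex 3.8 3.5 0.7
  endloop
 endfacet
 facet normal -0.818 0.337 -0.467
  outer loop
   vertex 1.7 2.5 2.8
   vertex 1.9 1.6 1.8
   vertex 0.8 1.7 3.8
  endloop
 endfacet
 facet normal -0.733 0.426 -0.530
  outer loop
   vertex 1.7 2.5 2.8
   vertex 3.8 3.5 0.7
   vertex 1.9 1.6 1.8
  endloop
 endfacet
 facet normal -0.179 -0.983 -0.024
  outer loop
   vertex 2.2 1.5 1.5
   vertex 3.7 1.2 2.6
   vertex 0.8 1.7 3.8
  endloop
 endfacet
 facet normal -0.517 -0.821 -0.243
  outer loop
   vertex 2.2 1.5 1.5
   vertex 0.8 1.7 3.8
   vertex 1.9 1.6 1.8
  endloop
 endfacet
 facet normal 0.394 -0.595 -0.700
  outer loop
   vertex 2.2 1.5 1.5
   vertex 3.8 3.5 0.7
   vertex 3.7 1.2 2.6
  endloop
 endfacet
 facet normal -0.649 0.229 -0.725
  outer loop
   vertex 2.2 1.5 1.5
   vertex 1.9 1.6 1.8
   vertex 3.8 3.5 0.7
  endloop
 endfacet
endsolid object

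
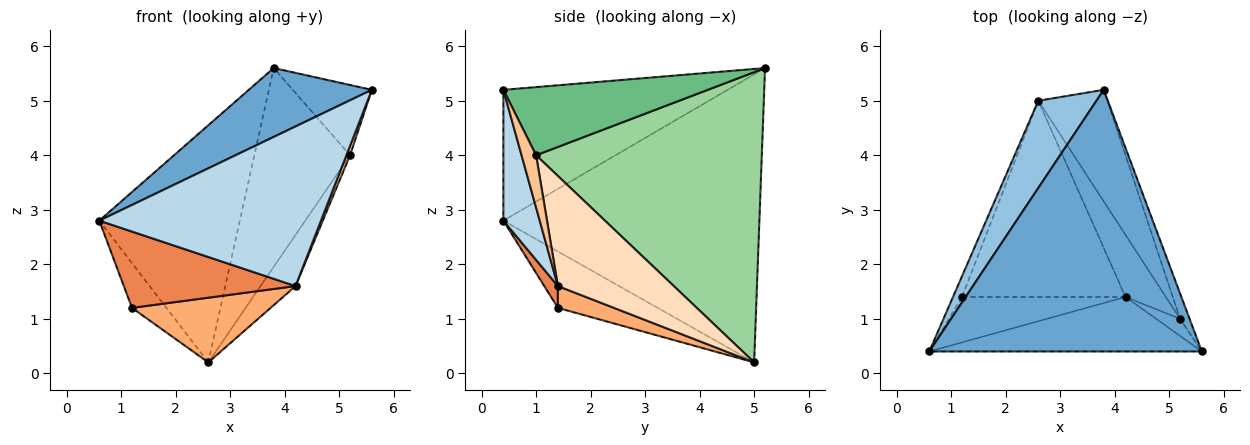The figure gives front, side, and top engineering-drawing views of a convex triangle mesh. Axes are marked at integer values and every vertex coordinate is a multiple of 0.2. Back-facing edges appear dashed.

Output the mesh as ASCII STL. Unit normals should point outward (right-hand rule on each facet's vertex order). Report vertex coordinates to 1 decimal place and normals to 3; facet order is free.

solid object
 facet normal -0.421 -0.231 0.877
  outer loop
   vertex 3.8 5.2 5.6
   vertex 0.6 0.4 2.8
   vertex 5.6 0.4 5.2
  endloop
 endfacet
 facet normal -0.863 0.474 0.174
  outer loop
   vertex 2.6 5.0 0.2
   vertex 0.6 0.4 2.8
   vertex 3.8 5.2 5.6
  endloop
 endfacet
 facet normal 0.153 -0.935 -0.319
  outer loop
   vertex 4.2 1.4 1.6
   vertex 5.6 0.4 5.2
   vertex 0.6 0.4 2.8
  endloop
 endfacet
 facet normal -0.935 0.322 -0.149
  outer loop
   vertex 1.2 1.4 1.2
   vertex 0.6 0.4 2.8
   vertex 2.6 5.0 0.2
  endloop
 endfacet
 facet normal 0.068 -0.857 -0.510
  outer loop
   vertex 1.2 1.4 1.2
   vertex 4.2 1.4 1.6
   vertex 0.6 0.4 2.8
  endloop
 endfacet
 facet normal 0.126 -0.311 -0.942
  outer loop
   vertex 1.2 1.4 1.2
   vertex 2.6 5.0 0.2
   vertex 4.2 1.4 1.6
  endloop
 endfacet
 facet normal 0.886 -0.222 -0.406
  outer loop
   vertex 5.2 1.0 4.0
   vertex 5.6 0.4 5.2
   vertex 4.2 1.4 1.6
  endloop
 endfacet
 facet normal 0.903 0.273 -0.331
  outer loop
   vertex 5.2 1.0 4.0
   vertex 4.2 1.4 1.6
   vertex 2.6 5.0 0.2
  endloop
 endfacet
 facet normal 0.925 0.358 -0.129
  outer loop
   vertex 5.2 1.0 4.0
   vertex 3.8 5.2 5.6
   vertex 5.6 0.4 5.2
  endloop
 endfacet
 facet normal 0.899 0.381 -0.214
  outer loop
   vertex 5.2 1.0 4.0
   vertex 2.6 5.0 0.2
   vertex 3.8 5.2 5.6
  endloop
 endfacet
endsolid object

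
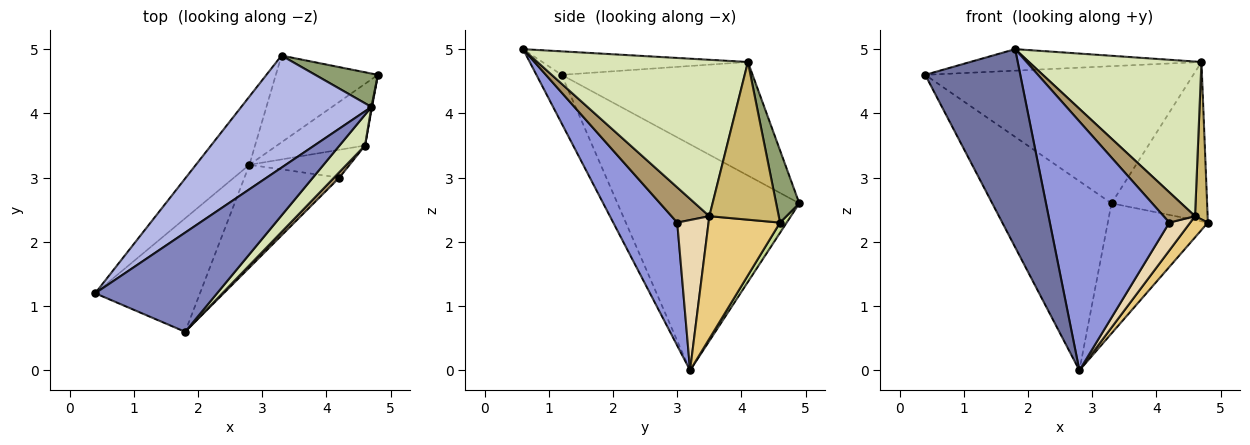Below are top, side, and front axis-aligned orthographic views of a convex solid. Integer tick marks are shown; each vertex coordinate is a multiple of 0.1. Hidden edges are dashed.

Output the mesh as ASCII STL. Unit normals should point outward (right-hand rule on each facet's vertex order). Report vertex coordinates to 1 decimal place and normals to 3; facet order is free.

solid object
 facet normal -0.224 -0.846 -0.485
  outer loop
   vertex 2.8 3.2 0.0
   vertex 1.8 0.6 5.0
   vertex 0.4 1.2 4.6
  endloop
 endfacet
 facet normal -0.185 0.208 0.960
  outer loop
   vertex 4.7 4.1 4.8
   vertex 0.4 1.2 4.6
   vertex 1.8 0.6 5.0
  endloop
 endfacet
 facet normal 0.444 -0.828 -0.342
  outer loop
   vertex 4.2 3.0 2.3
   vertex 1.8 0.6 5.0
   vertex 2.8 3.2 0.0
  endloop
 endfacet
 facet normal -0.483 0.678 0.554
  outer loop
   vertex 3.3 4.9 2.6
   vertex 0.4 1.2 4.6
   vertex 4.7 4.1 4.8
  endloop
 endfacet
 facet normal 0.230 0.952 0.200
  outer loop
   vertex 3.3 4.9 2.6
   vertex 4.7 4.1 4.8
   vertex 4.8 4.6 2.3
  endloop
 endfacet
 facet normal -0.820 0.538 -0.194
  outer loop
   vertex 3.3 4.9 2.6
   vertex 2.8 3.2 0.0
   vertex 0.4 1.2 4.6
  endloop
 endfacet
 facet normal 0.055 0.831 -0.554
  outer loop
   vertex 3.3 4.9 2.6
   vertex 4.8 4.6 2.3
   vertex 2.8 3.2 0.0
  endloop
 endfacet
 facet normal 0.767 -0.629 0.125
  outer loop
   vertex 4.6 3.5 2.4
   vertex 4.7 4.1 4.8
   vertex 1.8 0.6 5.0
  endloop
 endfacet
 facet normal 0.764 -0.634 0.115
  outer loop
   vertex 4.6 3.5 2.4
   vertex 1.8 0.6 5.0
   vertex 4.2 3.0 2.3
  endloop
 endfacet
 facet normal 0.984 -0.179 0.004
  outer loop
   vertex 4.6 3.5 2.4
   vertex 4.8 4.6 2.3
   vertex 4.7 4.1 4.8
  endloop
 endfacet
 facet normal 0.796 -0.197 -0.572
  outer loop
   vertex 4.6 3.5 2.4
   vertex 2.8 3.2 0.0
   vertex 4.8 4.6 2.3
  endloop
 endfacet
 facet normal 0.728 -0.485 -0.485
  outer loop
   vertex 4.6 3.5 2.4
   vertex 4.2 3.0 2.3
   vertex 2.8 3.2 0.0
  endloop
 endfacet
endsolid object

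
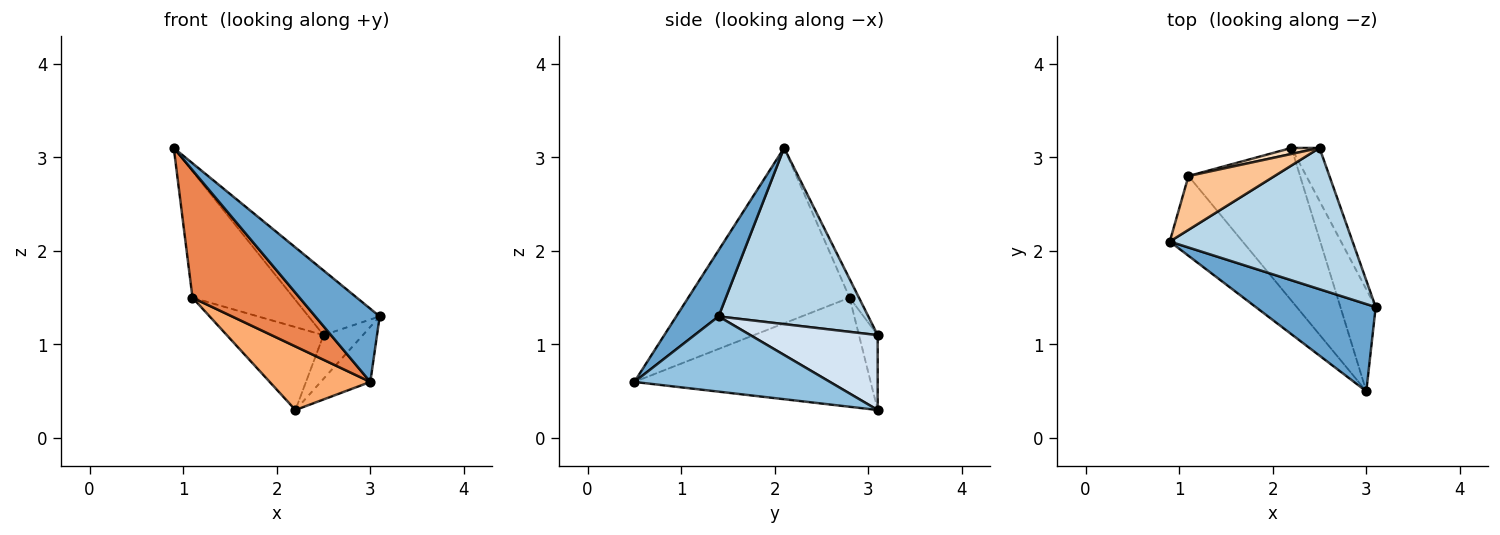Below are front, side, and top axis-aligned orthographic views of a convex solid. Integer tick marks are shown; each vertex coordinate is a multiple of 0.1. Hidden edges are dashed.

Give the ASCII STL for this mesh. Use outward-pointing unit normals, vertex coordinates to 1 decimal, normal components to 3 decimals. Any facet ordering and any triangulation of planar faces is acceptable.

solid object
 facet normal 0.389 -0.592 0.706
  outer loop
   vertex 3.0 0.5 0.6
   vertex 3.1 1.4 1.3
   vertex 0.9 2.1 3.1
  endloop
 endfacet
 facet normal 0.882 0.224 -0.414
  outer loop
   vertex 3.0 0.5 0.6
   vertex 2.2 3.1 0.3
   vertex 3.1 1.4 1.3
  endloop
 endfacet
 facet normal 0.659 0.313 0.684
  outer loop
   vertex 2.5 3.1 1.1
   vertex 0.9 2.1 3.1
   vertex 3.1 1.4 1.3
  endloop
 endfacet
 facet normal 0.899 0.278 -0.337
  outer loop
   vertex 2.5 3.1 1.1
   vertex 3.1 1.4 1.3
   vertex 2.2 3.1 0.3
  endloop
 endfacet
 facet normal -0.787 -0.523 -0.327
  outer loop
   vertex 1.1 2.8 1.5
   vertex 3.0 0.5 0.6
   vertex 0.9 2.1 3.1
  endloop
 endfacet
 facet normal -0.670 -0.285 -0.685
  outer loop
   vertex 1.1 2.8 1.5
   vertex 2.2 3.1 0.3
   vertex 3.0 0.5 0.6
  endloop
 endfacet
 facet normal -0.085 0.917 0.390
  outer loop
   vertex 1.1 2.8 1.5
   vertex 0.9 2.1 3.1
   vertex 2.5 3.1 1.1
  endloop
 endfacet
 facet normal -0.190 0.979 0.071
  outer loop
   vertex 1.1 2.8 1.5
   vertex 2.5 3.1 1.1
   vertex 2.2 3.1 0.3
  endloop
 endfacet
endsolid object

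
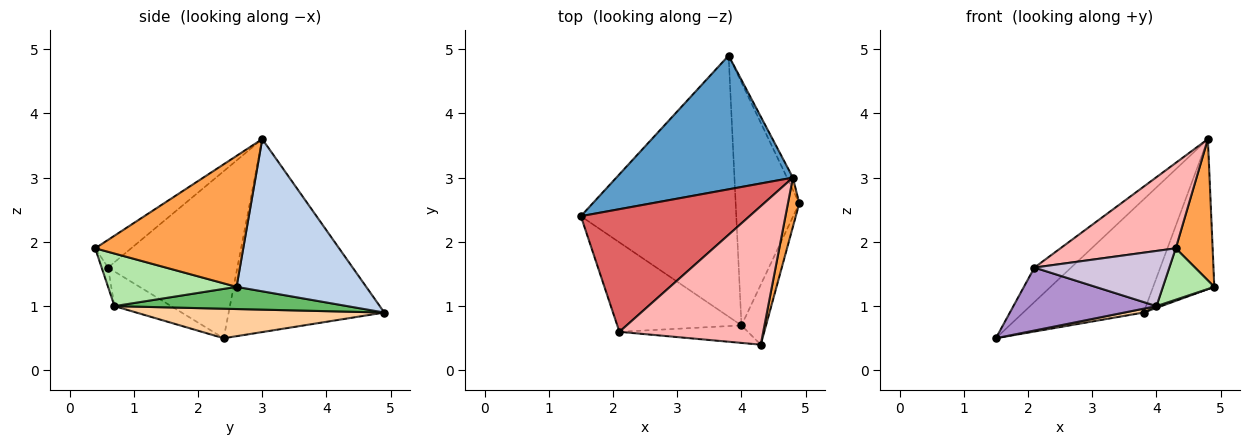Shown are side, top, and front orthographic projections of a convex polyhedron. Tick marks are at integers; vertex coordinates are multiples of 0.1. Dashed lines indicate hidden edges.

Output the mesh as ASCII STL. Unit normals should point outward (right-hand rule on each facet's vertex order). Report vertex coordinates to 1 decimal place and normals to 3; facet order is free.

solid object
 facet normal -0.641 0.496 0.586
  outer loop
   vertex 4.8 3.0 3.6
   vertex 3.8 4.9 0.9
   vertex 1.5 2.4 0.5
  endloop
 endfacet
 facet normal 0.904 0.426 -0.035
  outer loop
   vertex 4.8 3.0 3.6
   vertex 4.9 2.6 1.3
   vertex 3.8 4.9 0.9
  endloop
 endfacet
 facet normal 0.967 -0.241 0.084
  outer loop
   vertex 4.3 0.4 1.9
   vertex 4.9 2.6 1.3
   vertex 4.8 3.0 3.6
  endloop
 endfacet
 facet normal 0.187 -0.015 -0.982
  outer loop
   vertex 4.0 0.7 1.0
   vertex 1.5 2.4 0.5
   vertex 3.8 4.9 0.9
  endloop
 endfacet
 facet normal 0.329 -0.007 -0.944
  outer loop
   vertex 4.0 0.7 1.0
   vertex 3.8 4.9 0.9
   vertex 4.9 2.6 1.3
  endloop
 endfacet
 facet normal 0.852 -0.341 -0.398
  outer loop
   vertex 4.0 0.7 1.0
   vertex 4.9 2.6 1.3
   vertex 4.3 0.4 1.9
  endloop
 endfacet
 facet normal -0.690 0.196 0.697
  outer loop
   vertex 2.1 0.6 1.6
   vertex 4.8 3.0 3.6
   vertex 1.5 2.4 0.5
  endloop
 endfacet
 facet normal -0.162 -0.518 0.840
  outer loop
   vertex 2.1 0.6 1.6
   vertex 4.3 0.4 1.9
   vertex 4.8 3.0 3.6
  endloop
 endfacet
 facet normal -0.222 -0.561 -0.797
  outer loop
   vertex 2.1 0.6 1.6
   vertex 1.5 2.4 0.5
   vertex 4.0 0.7 1.0
  endloop
 endfacet
 facet normal -0.045 -0.952 -0.302
  outer loop
   vertex 2.1 0.6 1.6
   vertex 4.0 0.7 1.0
   vertex 4.3 0.4 1.9
  endloop
 endfacet
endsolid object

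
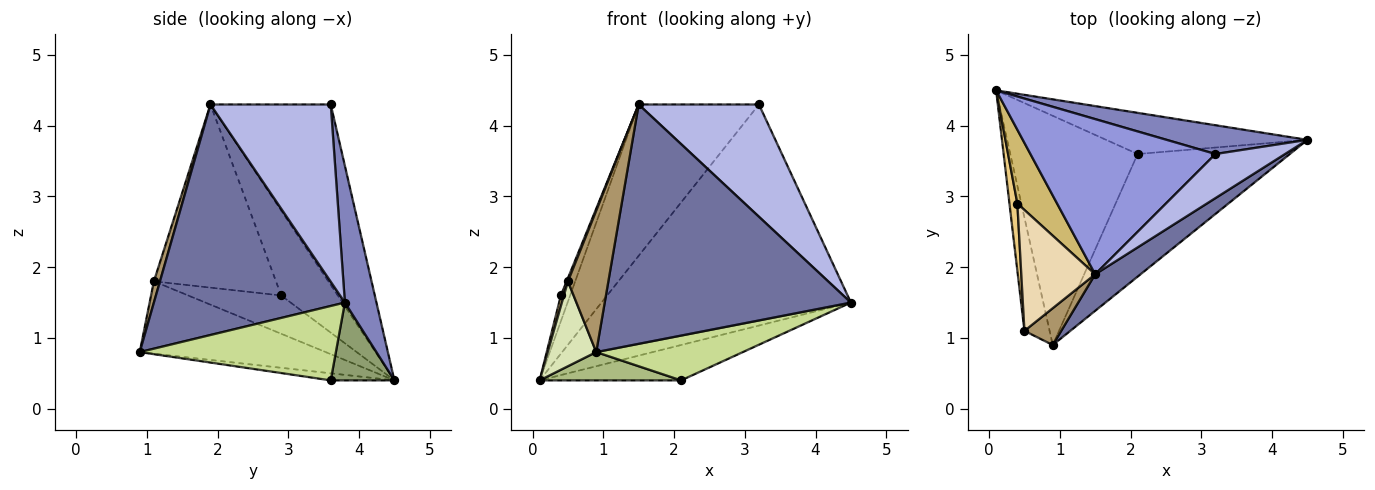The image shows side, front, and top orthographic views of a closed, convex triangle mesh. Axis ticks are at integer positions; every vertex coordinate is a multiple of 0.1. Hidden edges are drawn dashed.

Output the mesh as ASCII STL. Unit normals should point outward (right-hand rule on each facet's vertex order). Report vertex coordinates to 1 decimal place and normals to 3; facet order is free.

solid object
 facet normal 0.609 -0.784 0.120
  outer loop
   vertex 1.5 1.9 4.3
   vertex 0.9 0.9 0.8
   vertex 4.5 3.8 1.5
  endloop
 endfacet
 facet normal 0.125 0.984 0.128
  outer loop
   vertex 3.2 3.6 4.3
   vertex 4.5 3.8 1.5
   vertex 0.1 4.5 0.4
  endloop
 endfacet
 facet normal -0.572 0.572 0.587
  outer loop
   vertex 3.2 3.6 4.3
   vertex 0.1 4.5 0.4
   vertex 1.5 1.9 4.3
  endloop
 endfacet
 facet normal 0.681 -0.681 0.268
  outer loop
   vertex 3.2 3.6 4.3
   vertex 1.5 1.9 4.3
   vertex 4.5 3.8 1.5
  endloop
 endfacet
 facet normal 0.281 0.625 -0.728
  outer loop
   vertex 2.1 3.6 0.4
   vertex 0.1 4.5 0.4
   vertex 4.5 3.8 1.5
  endloop
 endfacet
 facet normal -0.055 -0.122 -0.991
  outer loop
   vertex 2.1 3.6 0.4
   vertex 0.9 0.9 0.8
   vertex 0.1 4.5 0.4
  endloop
 endfacet
 facet normal 0.417 -0.312 -0.854
  outer loop
   vertex 2.1 3.6 0.4
   vertex 4.5 3.8 1.5
   vertex 0.9 0.9 0.8
  endloop
 endfacet
 facet normal -0.917 -0.239 -0.319
  outer loop
   vertex 0.5 1.1 1.8
   vertex 0.1 4.5 0.4
   vertex 0.9 0.9 0.8
  endloop
 endfacet
 facet normal 0.144 -0.958 0.249
  outer loop
   vertex 0.5 1.1 1.8
   vertex 0.9 0.9 0.8
   vertex 1.5 1.9 4.3
  endloop
 endfacet
 facet normal -0.896 0.146 0.419
  outer loop
   vertex 0.4 2.9 1.6
   vertex 1.5 1.9 4.3
   vertex 0.1 4.5 0.4
  endloop
 endfacet
 facet normal -0.979 -0.032 0.202
  outer loop
   vertex 0.4 2.9 1.6
   vertex 0.1 4.5 0.4
   vertex 0.5 1.1 1.8
  endloop
 endfacet
 facet normal -0.927 -0.010 0.374
  outer loop
   vertex 0.4 2.9 1.6
   vertex 0.5 1.1 1.8
   vertex 1.5 1.9 4.3
  endloop
 endfacet
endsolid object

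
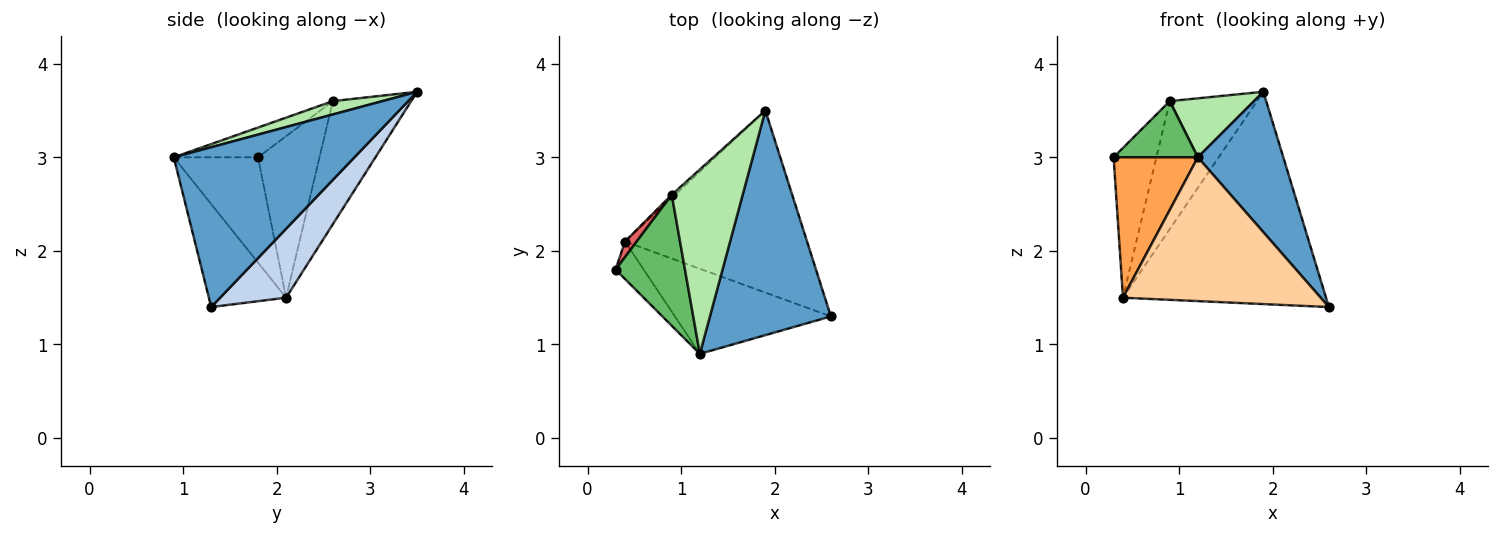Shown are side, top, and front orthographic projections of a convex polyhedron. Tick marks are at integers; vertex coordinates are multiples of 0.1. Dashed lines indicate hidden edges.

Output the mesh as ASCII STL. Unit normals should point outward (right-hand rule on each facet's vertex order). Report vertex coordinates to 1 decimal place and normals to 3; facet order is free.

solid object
 facet normal 0.746 -0.353 0.565
  outer loop
   vertex 1.2 0.9 3.0
   vertex 2.6 1.3 1.4
   vertex 1.9 3.5 3.7
  endloop
 endfacet
 facet normal 0.239 0.737 -0.632
  outer loop
   vertex 0.4 2.1 1.5
   vertex 1.9 3.5 3.7
   vertex 2.6 1.3 1.4
  endloop
 endfacet
 facet normal -0.695 -0.695 -0.185
  outer loop
   vertex 0.4 2.1 1.5
   vertex 1.2 0.9 3.0
   vertex 0.3 1.8 3.0
  endloop
 endfacet
 facet normal -0.319 -0.816 -0.483
  outer loop
   vertex 0.4 2.1 1.5
   vertex 2.6 1.3 1.4
   vertex 1.2 0.9 3.0
  endloop
 endfacet
 facet normal -0.367 -0.367 0.855
  outer loop
   vertex 0.9 2.6 3.6
   vertex 0.3 1.8 3.0
   vertex 1.2 0.9 3.0
  endloop
 endfacet
 facet normal 0.176 -0.300 0.938
  outer loop
   vertex 0.9 2.6 3.6
   vertex 1.2 0.9 3.0
   vertex 1.9 3.5 3.7
  endloop
 endfacet
 facet normal -0.819 0.570 0.059
  outer loop
   vertex 0.9 2.6 3.6
   vertex 0.4 2.1 1.5
   vertex 0.3 1.8 3.0
  endloop
 endfacet
 facet normal -0.668 0.744 -0.018
  outer loop
   vertex 0.9 2.6 3.6
   vertex 1.9 3.5 3.7
   vertex 0.4 2.1 1.5
  endloop
 endfacet
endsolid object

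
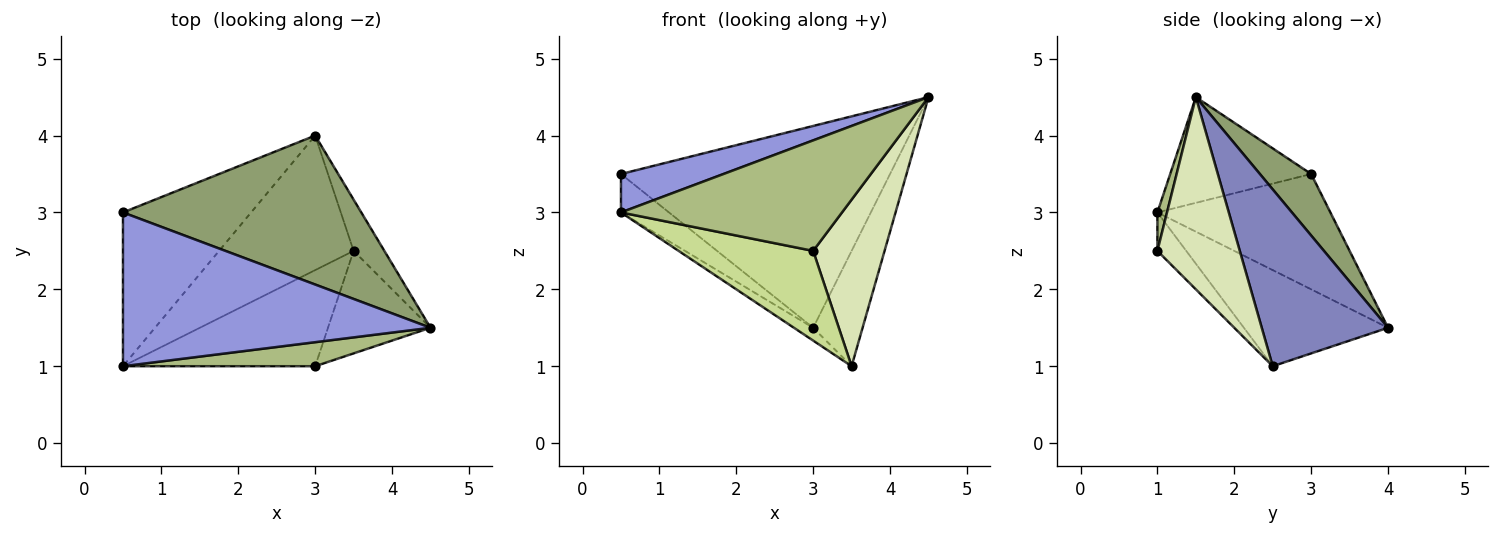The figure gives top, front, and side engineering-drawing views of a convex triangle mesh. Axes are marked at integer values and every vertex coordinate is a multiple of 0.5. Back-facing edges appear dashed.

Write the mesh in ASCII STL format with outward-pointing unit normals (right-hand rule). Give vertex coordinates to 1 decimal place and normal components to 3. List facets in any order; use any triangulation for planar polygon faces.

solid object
 facet normal -0.580 0.077 -0.811
  outer loop
   vertex 3.5 2.5 1.0
   vertex 0.5 1.0 3.0
   vertex 3.0 4.0 1.5
  endloop
 endfacet
 facet normal 0.919 0.360 -0.160
  outer loop
   vertex 3.5 2.5 1.0
   vertex 3.0 4.0 1.5
   vertex 4.5 1.5 4.5
  endloop
 endfacet
 facet normal -0.316 -0.230 0.920
  outer loop
   vertex 0.5 3.0 3.5
   vertex 0.5 1.0 3.0
   vertex 4.5 1.5 4.5
  endloop
 endfacet
 facet normal -0.658 0.183 -0.731
  outer loop
   vertex 0.5 3.0 3.5
   vertex 3.0 4.0 1.5
   vertex 0.5 1.0 3.0
  endloop
 endfacet
 facet normal 0.151 0.795 0.587
  outer loop
   vertex 0.5 3.0 3.5
   vertex 4.5 1.5 4.5
   vertex 3.0 4.0 1.5
  endloop
 endfacet
 facet normal 0.042 -0.976 0.212
  outer loop
   vertex 3.0 1.0 2.5
   vertex 4.5 1.5 4.5
   vertex 0.5 1.0 3.0
  endloop
 endfacet
 facet normal -0.145 -0.675 -0.723
  outer loop
   vertex 3.0 1.0 2.5
   vertex 0.5 1.0 3.0
   vertex 3.5 2.5 1.0
  endloop
 endfacet
 facet normal 0.701 -0.607 -0.374
  outer loop
   vertex 3.0 1.0 2.5
   vertex 3.5 2.5 1.0
   vertex 4.5 1.5 4.5
  endloop
 endfacet
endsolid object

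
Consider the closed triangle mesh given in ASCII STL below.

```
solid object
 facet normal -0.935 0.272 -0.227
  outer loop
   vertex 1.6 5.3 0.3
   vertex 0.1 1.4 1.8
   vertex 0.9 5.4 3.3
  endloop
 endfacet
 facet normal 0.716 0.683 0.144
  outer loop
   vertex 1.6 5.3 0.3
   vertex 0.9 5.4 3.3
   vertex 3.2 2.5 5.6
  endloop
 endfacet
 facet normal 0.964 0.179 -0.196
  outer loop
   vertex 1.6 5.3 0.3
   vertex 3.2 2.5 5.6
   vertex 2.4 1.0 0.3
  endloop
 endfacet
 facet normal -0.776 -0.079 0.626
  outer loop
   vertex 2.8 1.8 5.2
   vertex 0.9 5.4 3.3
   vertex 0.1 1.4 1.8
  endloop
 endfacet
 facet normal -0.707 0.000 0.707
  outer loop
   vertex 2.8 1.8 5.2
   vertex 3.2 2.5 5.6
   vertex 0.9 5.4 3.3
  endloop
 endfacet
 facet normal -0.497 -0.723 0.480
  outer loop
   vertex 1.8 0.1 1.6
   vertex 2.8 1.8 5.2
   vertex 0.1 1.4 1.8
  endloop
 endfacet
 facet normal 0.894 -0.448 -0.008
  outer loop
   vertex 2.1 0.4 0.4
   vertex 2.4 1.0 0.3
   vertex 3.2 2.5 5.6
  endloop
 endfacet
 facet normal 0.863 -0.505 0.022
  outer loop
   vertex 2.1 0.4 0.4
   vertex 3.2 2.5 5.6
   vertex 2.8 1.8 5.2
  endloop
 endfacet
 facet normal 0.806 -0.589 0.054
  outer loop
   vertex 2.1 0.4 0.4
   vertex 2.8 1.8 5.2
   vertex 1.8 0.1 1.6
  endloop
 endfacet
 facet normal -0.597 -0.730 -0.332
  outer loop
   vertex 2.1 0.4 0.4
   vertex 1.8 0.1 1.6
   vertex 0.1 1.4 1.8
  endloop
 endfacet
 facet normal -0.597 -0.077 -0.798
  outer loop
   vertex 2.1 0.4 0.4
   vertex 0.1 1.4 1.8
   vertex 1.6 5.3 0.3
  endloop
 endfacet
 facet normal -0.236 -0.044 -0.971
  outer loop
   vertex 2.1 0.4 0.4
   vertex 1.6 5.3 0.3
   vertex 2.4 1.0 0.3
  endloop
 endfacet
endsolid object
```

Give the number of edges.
18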